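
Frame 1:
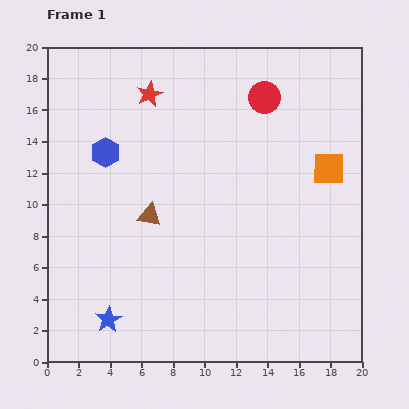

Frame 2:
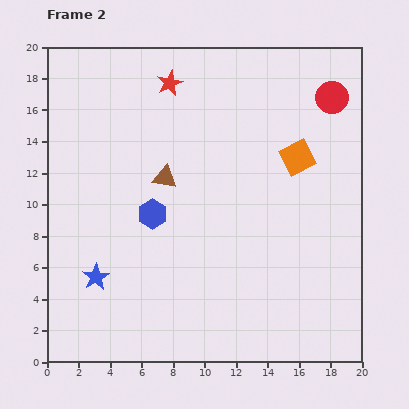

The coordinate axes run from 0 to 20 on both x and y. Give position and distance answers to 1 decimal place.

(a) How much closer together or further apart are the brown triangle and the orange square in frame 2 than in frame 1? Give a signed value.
-3.3

Distance in frame 1: 11.8. Distance in frame 2: 8.5.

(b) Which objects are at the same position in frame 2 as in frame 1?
none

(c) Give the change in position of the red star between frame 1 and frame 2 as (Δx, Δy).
(1.3, 0.7)

The red star was at (6.5, 17.0) in frame 1 and (7.8, 17.7) in frame 2.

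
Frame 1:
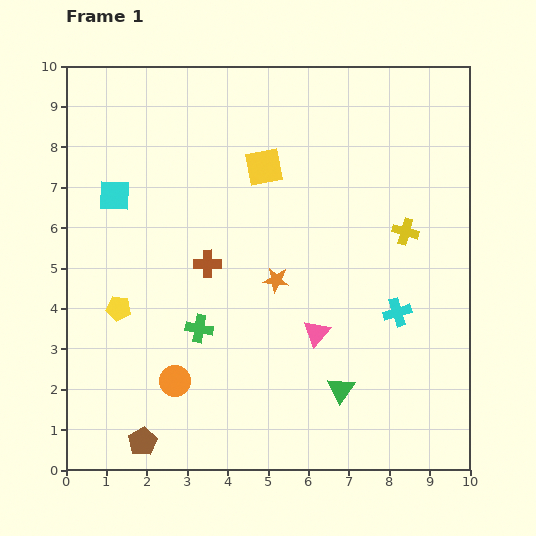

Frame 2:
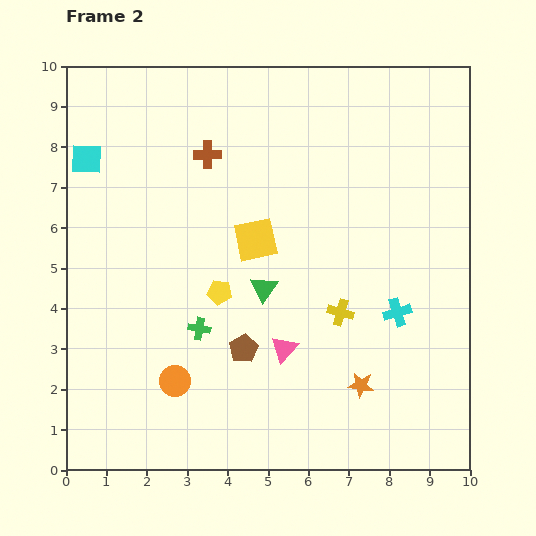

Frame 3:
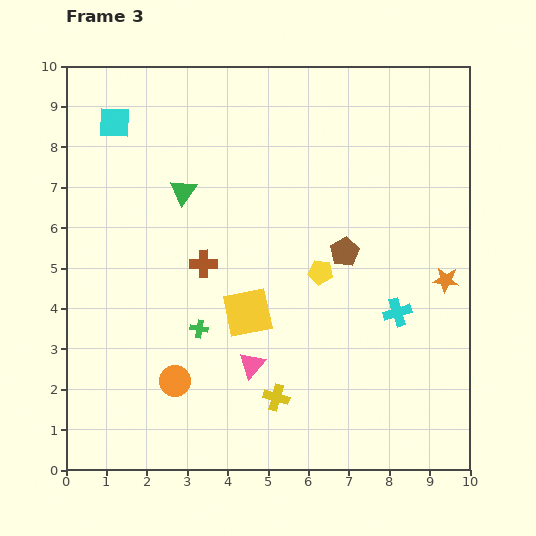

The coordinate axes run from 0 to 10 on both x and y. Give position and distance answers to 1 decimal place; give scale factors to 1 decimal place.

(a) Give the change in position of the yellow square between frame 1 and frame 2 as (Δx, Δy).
(-0.2, -1.8)

The yellow square was at (4.9, 7.5) in frame 1 and (4.7, 5.7) in frame 2.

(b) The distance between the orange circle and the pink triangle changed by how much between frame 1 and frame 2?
-0.9

Distance in frame 1: 3.7. Distance in frame 2: 2.8.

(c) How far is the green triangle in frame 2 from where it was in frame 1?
3.1

The green triangle moved from (6.8, 2.0) to (4.9, 4.5), a distance of √(1.9² + 2.5²) ≈ 3.1.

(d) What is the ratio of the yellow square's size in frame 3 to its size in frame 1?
1.3×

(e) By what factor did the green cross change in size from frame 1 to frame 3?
0.6×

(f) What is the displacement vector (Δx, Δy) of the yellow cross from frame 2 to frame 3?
(-1.6, -2.1)

The yellow cross was at (6.8, 3.9) in frame 2 and (5.2, 1.8) in frame 3.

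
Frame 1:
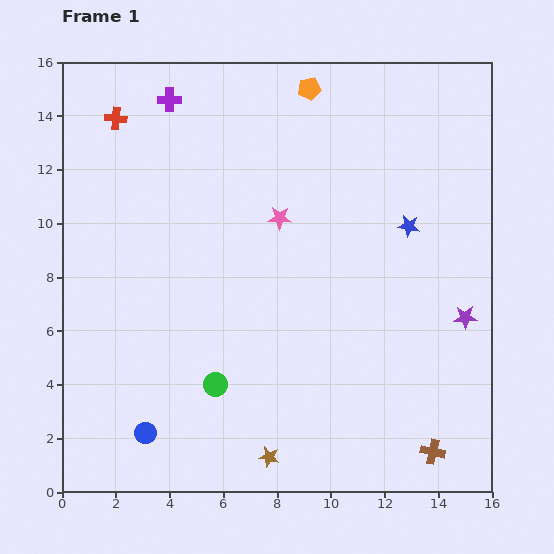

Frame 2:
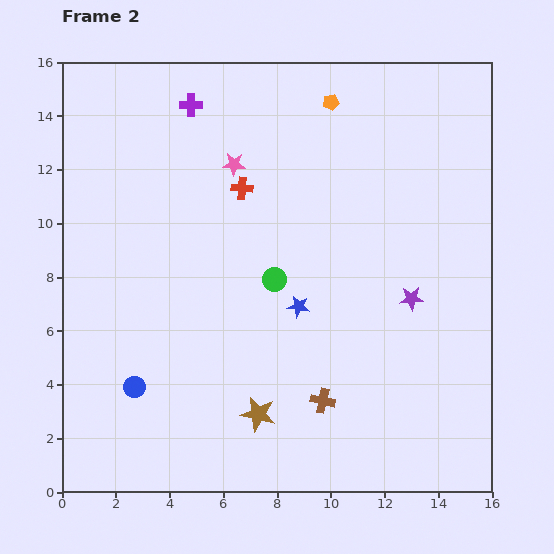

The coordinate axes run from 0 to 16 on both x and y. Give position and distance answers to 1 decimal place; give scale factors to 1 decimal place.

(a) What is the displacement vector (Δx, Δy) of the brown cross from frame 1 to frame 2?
(-4.1, 1.9)

The brown cross was at (13.8, 1.5) in frame 1 and (9.7, 3.4) in frame 2.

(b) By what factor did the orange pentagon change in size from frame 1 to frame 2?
0.7×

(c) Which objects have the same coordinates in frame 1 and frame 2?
none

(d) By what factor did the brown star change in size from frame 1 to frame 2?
1.7×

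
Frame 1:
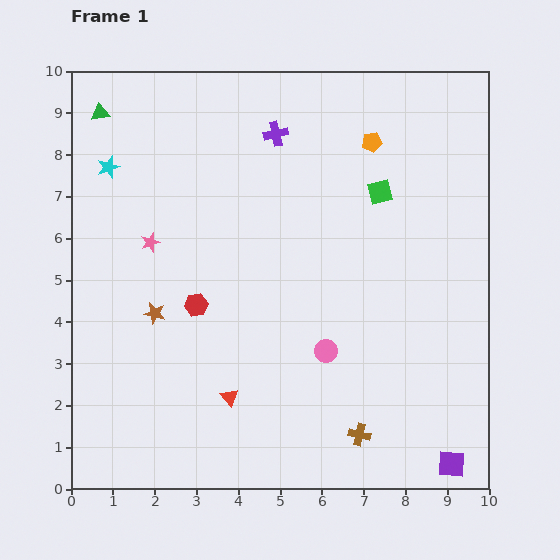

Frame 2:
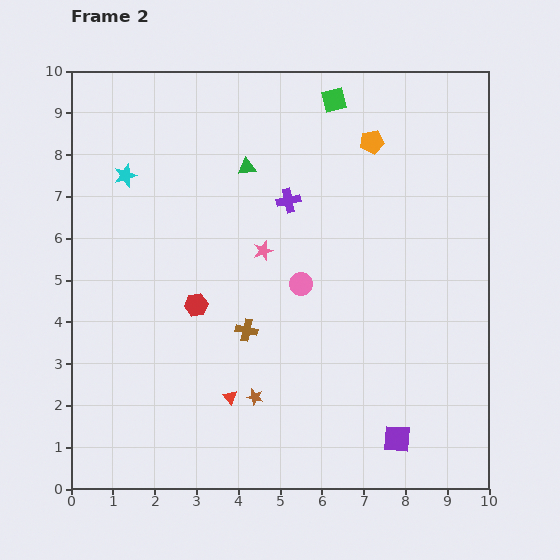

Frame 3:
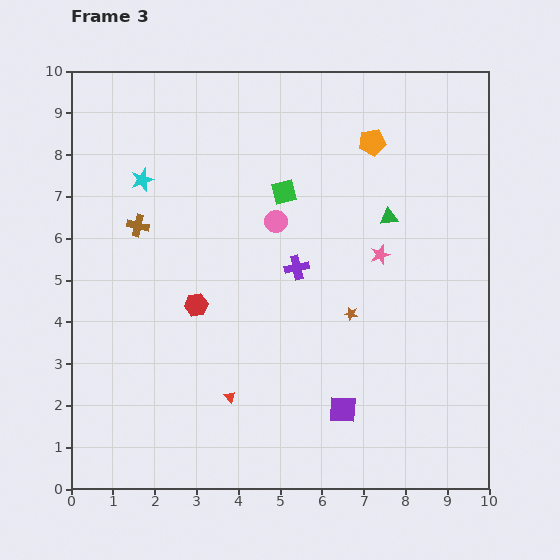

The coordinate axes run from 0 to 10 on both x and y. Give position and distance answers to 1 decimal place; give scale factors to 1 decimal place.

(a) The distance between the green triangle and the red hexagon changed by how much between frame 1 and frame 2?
-1.6

Distance in frame 1: 5.1. Distance in frame 2: 3.5.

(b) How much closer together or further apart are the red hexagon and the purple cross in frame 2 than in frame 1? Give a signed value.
-1.2

Distance in frame 1: 4.5. Distance in frame 2: 3.3.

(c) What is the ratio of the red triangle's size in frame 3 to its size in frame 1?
0.6×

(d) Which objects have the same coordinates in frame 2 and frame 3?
the red triangle, the orange pentagon, the red hexagon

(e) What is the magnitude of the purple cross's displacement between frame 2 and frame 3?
1.6

The purple cross moved from (5.2, 6.9) to (5.4, 5.3), a distance of √(0.2² + 1.6²) ≈ 1.6.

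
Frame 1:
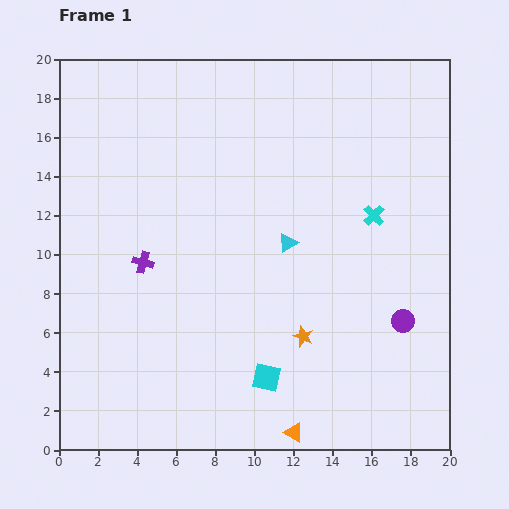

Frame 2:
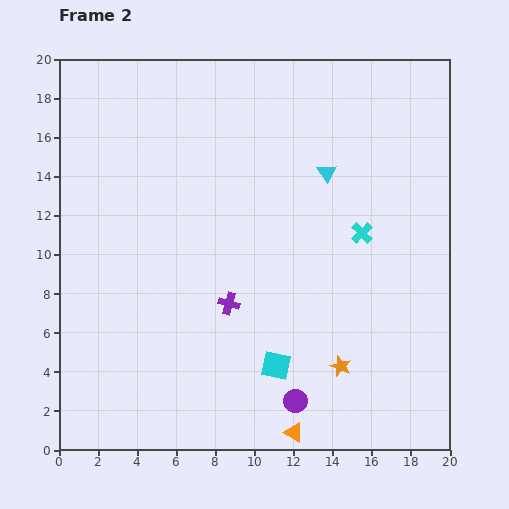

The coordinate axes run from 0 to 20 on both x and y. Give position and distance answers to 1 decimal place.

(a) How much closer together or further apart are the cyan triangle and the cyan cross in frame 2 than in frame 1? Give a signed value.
-1.0

Distance in frame 1: 4.6. Distance in frame 2: 3.6.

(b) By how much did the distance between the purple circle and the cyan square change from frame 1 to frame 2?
-5.5

Distance in frame 1: 7.6. Distance in frame 2: 2.1.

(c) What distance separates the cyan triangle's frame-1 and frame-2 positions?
4.1

The cyan triangle moved from (11.7, 10.6) to (13.7, 14.2), a distance of √(2.0² + 3.6²) ≈ 4.1.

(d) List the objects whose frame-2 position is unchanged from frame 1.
the orange triangle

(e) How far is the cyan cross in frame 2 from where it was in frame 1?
1.1

The cyan cross moved from (16.1, 12.0) to (15.5, 11.1), a distance of √(0.6² + 0.9²) ≈ 1.1.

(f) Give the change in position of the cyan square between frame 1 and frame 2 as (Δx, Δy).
(0.5, 0.6)

The cyan square was at (10.6, 3.7) in frame 1 and (11.1, 4.3) in frame 2.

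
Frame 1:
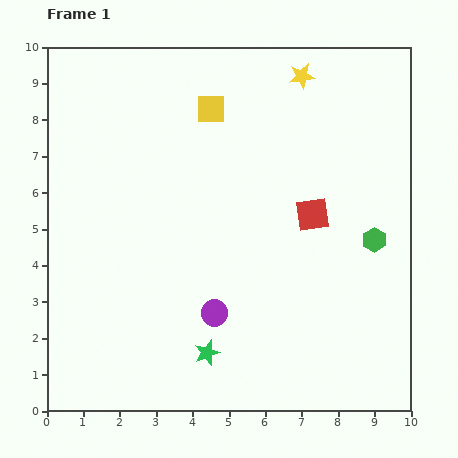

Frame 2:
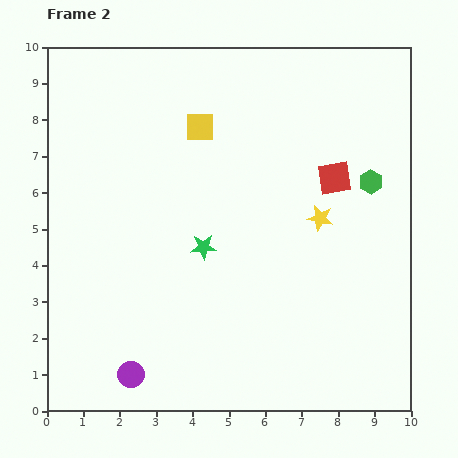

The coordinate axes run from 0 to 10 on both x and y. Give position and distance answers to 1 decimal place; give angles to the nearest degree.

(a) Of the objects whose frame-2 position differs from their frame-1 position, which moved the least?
the yellow square

(moved 0.6)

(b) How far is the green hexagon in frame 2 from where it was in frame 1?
1.6

The green hexagon moved from (9.0, 4.7) to (8.9, 6.3), a distance of √(0.1² + 1.6²) ≈ 1.6.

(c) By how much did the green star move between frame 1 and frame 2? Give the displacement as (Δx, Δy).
(-0.1, 2.9)

The green star was at (4.4, 1.6) in frame 1 and (4.3, 4.5) in frame 2.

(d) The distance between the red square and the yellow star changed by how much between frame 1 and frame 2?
-2.6

Distance in frame 1: 3.8. Distance in frame 2: 1.2.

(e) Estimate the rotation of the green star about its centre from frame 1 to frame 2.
17° clockwise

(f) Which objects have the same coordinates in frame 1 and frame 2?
none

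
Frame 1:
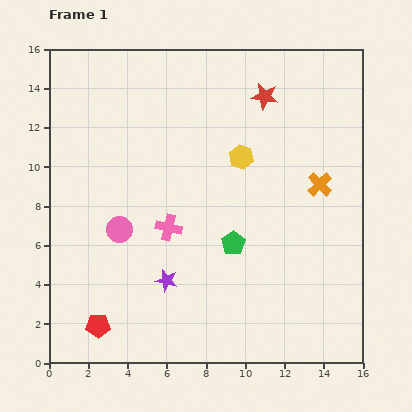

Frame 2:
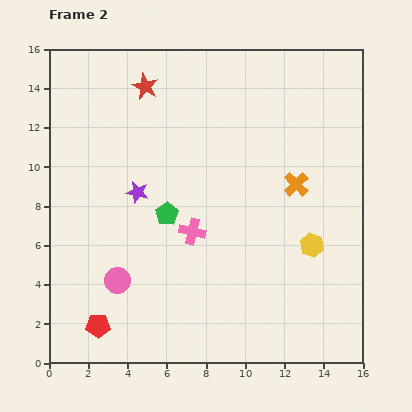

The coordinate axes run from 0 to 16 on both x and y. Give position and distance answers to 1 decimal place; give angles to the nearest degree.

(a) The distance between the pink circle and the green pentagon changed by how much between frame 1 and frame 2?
-1.6

Distance in frame 1: 5.8. Distance in frame 2: 4.2.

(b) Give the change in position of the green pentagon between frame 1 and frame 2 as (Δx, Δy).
(-3.4, 1.5)

The green pentagon was at (9.4, 6.1) in frame 1 and (6.0, 7.6) in frame 2.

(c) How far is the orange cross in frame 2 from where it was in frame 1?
1.2

The orange cross moved from (13.8, 9.1) to (12.6, 9.1), a distance of √(1.2² + 0.0²) ≈ 1.2.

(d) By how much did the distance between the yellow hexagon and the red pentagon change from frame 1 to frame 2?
+0.3

Distance in frame 1: 11.3. Distance in frame 2: 11.6.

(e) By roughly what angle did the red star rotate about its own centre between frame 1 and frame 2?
15° clockwise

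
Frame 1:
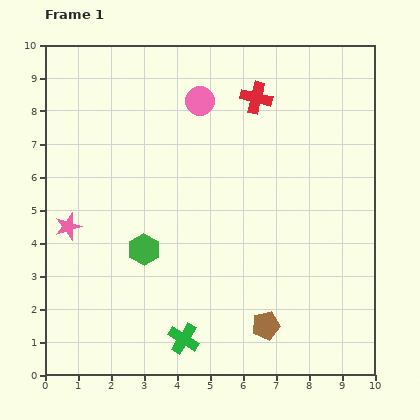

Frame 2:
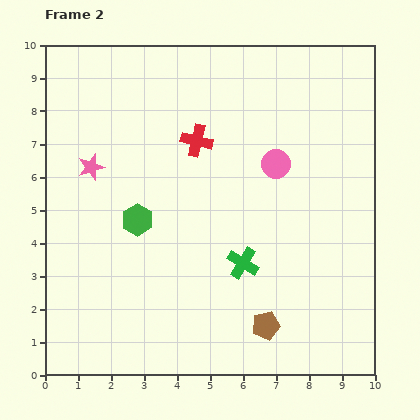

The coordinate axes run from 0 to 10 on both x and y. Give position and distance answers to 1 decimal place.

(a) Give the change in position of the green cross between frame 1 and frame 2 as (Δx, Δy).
(1.8, 2.3)

The green cross was at (4.2, 1.1) in frame 1 and (6.0, 3.4) in frame 2.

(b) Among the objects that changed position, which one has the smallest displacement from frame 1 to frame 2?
the green hexagon

(moved 0.9)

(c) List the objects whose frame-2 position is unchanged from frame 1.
the brown pentagon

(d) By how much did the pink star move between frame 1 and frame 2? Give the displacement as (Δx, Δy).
(0.7, 1.8)

The pink star was at (0.7, 4.5) in frame 1 and (1.4, 6.3) in frame 2.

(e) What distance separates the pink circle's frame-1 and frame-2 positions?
3.0

The pink circle moved from (4.7, 8.3) to (7.0, 6.4), a distance of √(2.3² + 1.9²) ≈ 3.0.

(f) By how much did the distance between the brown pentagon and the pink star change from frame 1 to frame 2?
+0.5

Distance in frame 1: 6.7. Distance in frame 2: 7.2.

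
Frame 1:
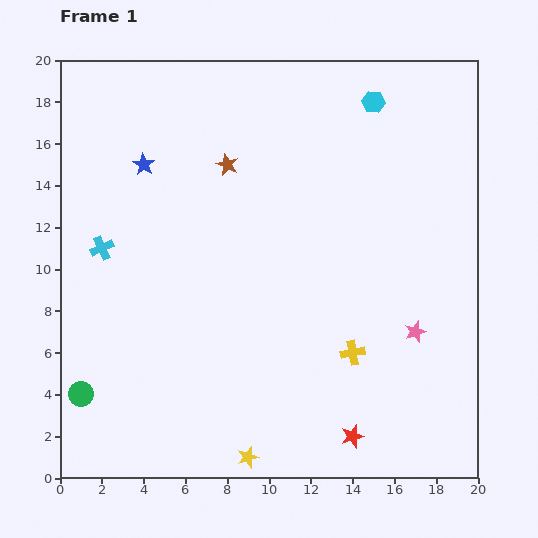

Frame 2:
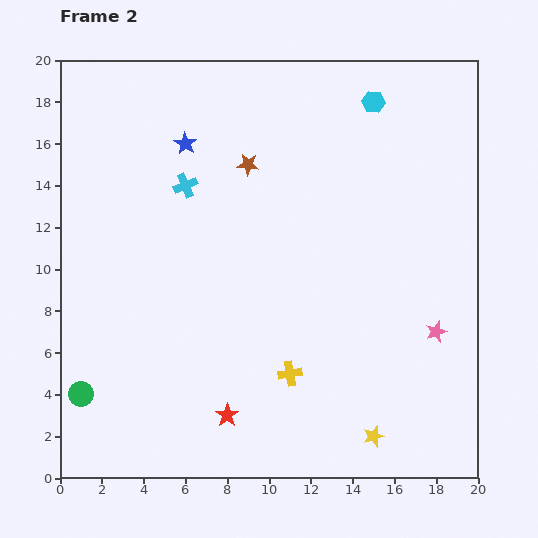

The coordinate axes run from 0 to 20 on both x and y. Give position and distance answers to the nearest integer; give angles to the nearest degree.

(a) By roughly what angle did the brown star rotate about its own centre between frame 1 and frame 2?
18° counter-clockwise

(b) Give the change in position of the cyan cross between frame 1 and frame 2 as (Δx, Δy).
(4, 3)

The cyan cross was at (2, 11) in frame 1 and (6, 14) in frame 2.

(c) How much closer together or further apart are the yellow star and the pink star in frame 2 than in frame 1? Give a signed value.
-4

Distance in frame 1: 10. Distance in frame 2: 6.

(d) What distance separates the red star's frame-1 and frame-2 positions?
6

The red star moved from (14, 2) to (8, 3), a distance of √(6² + 1²) ≈ 6.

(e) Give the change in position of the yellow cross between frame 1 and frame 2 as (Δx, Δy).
(-3, -1)

The yellow cross was at (14, 6) in frame 1 and (11, 5) in frame 2.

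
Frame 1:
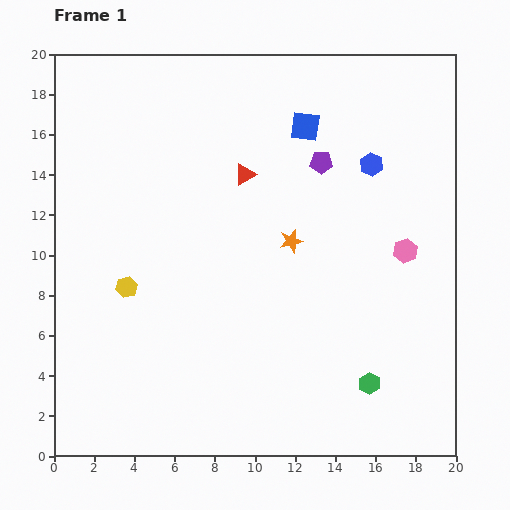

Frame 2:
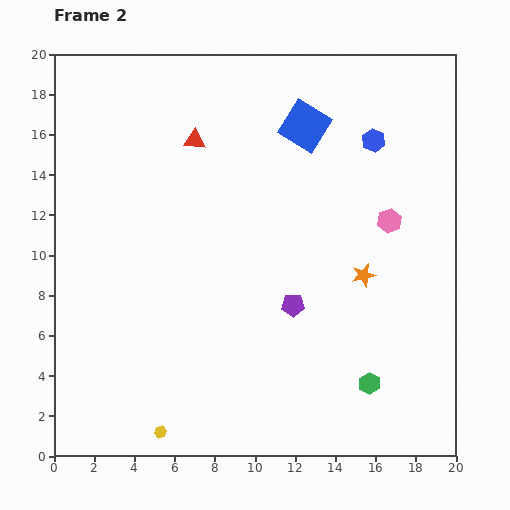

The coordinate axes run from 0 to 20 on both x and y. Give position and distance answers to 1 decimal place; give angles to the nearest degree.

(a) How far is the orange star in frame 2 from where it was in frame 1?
4.0

The orange star moved from (11.8, 10.7) to (15.4, 9.0), a distance of √(3.6² + 1.7²) ≈ 4.0.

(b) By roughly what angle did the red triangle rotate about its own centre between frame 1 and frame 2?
36° clockwise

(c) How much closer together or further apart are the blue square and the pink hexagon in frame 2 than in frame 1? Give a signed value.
-1.7

Distance in frame 1: 8.0. Distance in frame 2: 6.3.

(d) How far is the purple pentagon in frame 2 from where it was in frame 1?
7.2

The purple pentagon moved from (13.3, 14.6) to (11.9, 7.5), a distance of √(1.4² + 7.1²) ≈ 7.2.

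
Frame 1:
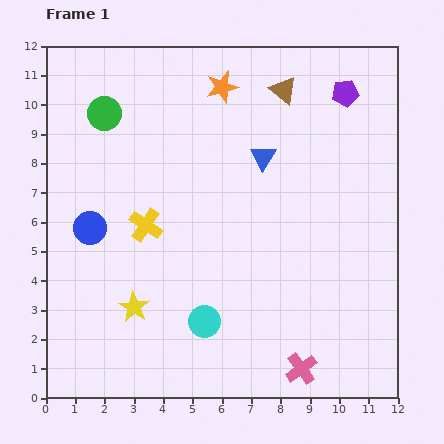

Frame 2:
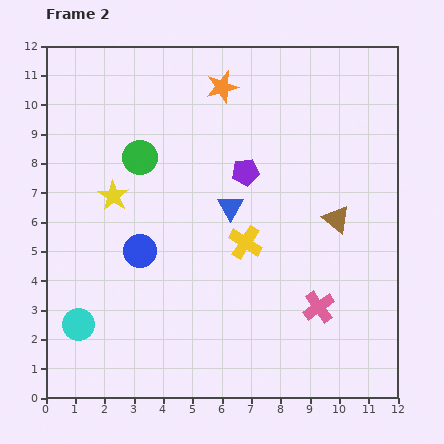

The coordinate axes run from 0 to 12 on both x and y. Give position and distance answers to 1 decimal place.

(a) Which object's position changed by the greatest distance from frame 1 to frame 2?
the brown triangle

(moved 4.8; next 4.3)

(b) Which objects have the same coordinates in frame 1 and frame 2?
the orange star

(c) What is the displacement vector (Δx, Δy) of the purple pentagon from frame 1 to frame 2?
(-3.4, -2.7)

The purple pentagon was at (10.2, 10.4) in frame 1 and (6.8, 7.7) in frame 2.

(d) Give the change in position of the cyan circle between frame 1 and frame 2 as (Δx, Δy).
(-4.3, -0.1)

The cyan circle was at (5.4, 2.6) in frame 1 and (1.1, 2.5) in frame 2.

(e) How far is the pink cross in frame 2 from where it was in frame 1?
2.2

The pink cross moved from (8.7, 1.0) to (9.3, 3.1), a distance of √(0.6² + 2.1²) ≈ 2.2.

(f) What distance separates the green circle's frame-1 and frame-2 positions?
1.9

The green circle moved from (2.0, 9.7) to (3.2, 8.2), a distance of √(1.2² + 1.5²) ≈ 1.9.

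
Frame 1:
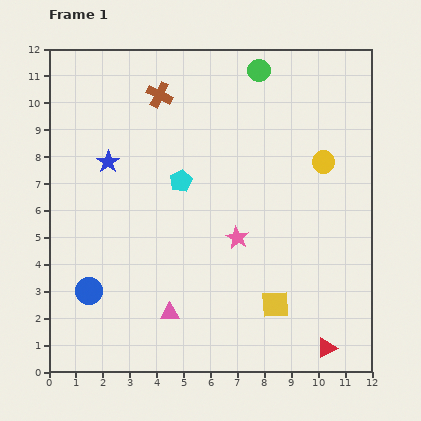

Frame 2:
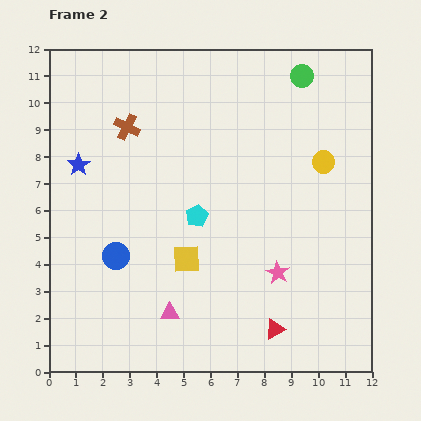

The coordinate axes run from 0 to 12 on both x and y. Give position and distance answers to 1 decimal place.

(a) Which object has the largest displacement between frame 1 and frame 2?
the yellow square

(moved 3.7; next 2.0)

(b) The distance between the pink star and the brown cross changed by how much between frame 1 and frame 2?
+1.8

Distance in frame 1: 6.0. Distance in frame 2: 7.8.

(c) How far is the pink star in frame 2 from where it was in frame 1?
2.0

The pink star moved from (7.0, 5.0) to (8.5, 3.7), a distance of √(1.5² + 1.3²) ≈ 2.0.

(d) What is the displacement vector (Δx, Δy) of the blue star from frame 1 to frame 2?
(-1.1, -0.1)

The blue star was at (2.2, 7.8) in frame 1 and (1.1, 7.7) in frame 2.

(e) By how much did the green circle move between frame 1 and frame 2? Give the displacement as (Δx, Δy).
(1.6, -0.2)

The green circle was at (7.8, 11.2) in frame 1 and (9.4, 11.0) in frame 2.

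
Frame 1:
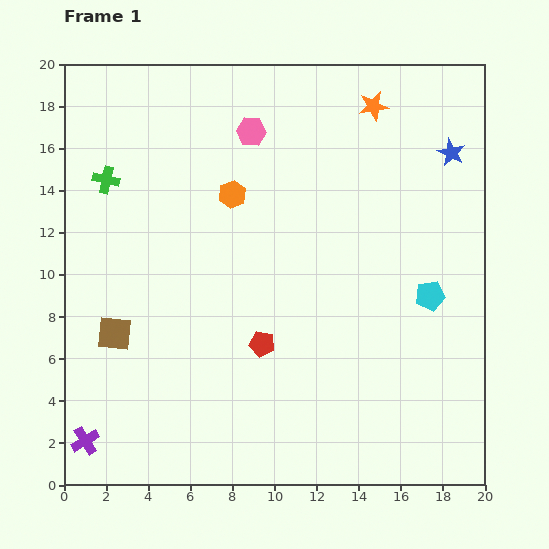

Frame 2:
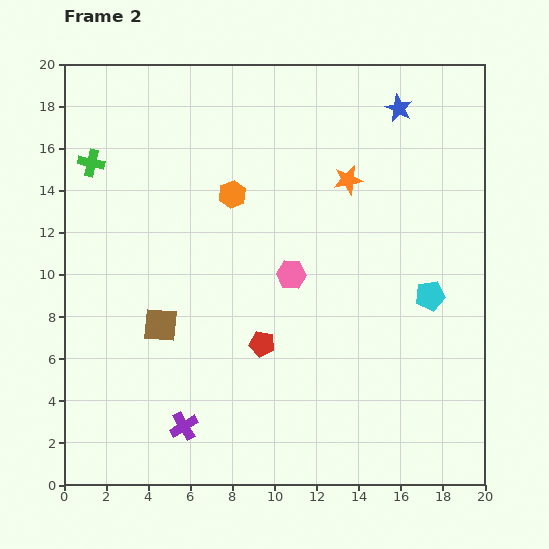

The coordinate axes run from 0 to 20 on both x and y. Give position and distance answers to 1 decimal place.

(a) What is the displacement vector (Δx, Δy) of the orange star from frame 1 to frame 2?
(-1.2, -3.5)

The orange star was at (14.7, 18.0) in frame 1 and (13.5, 14.5) in frame 2.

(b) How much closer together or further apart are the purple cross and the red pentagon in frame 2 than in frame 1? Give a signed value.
-4.2

Distance in frame 1: 9.6. Distance in frame 2: 5.4.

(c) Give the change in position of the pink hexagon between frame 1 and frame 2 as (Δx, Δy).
(1.9, -6.8)

The pink hexagon was at (8.9, 16.8) in frame 1 and (10.8, 10.0) in frame 2.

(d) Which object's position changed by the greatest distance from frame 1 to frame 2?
the pink hexagon

(moved 7.1; next 4.8)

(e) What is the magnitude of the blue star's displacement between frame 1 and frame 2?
3.3

The blue star moved from (18.4, 15.8) to (15.9, 17.9), a distance of √(2.5² + 2.1²) ≈ 3.3.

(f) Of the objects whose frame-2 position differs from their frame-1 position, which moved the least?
the green cross

(moved 1.1)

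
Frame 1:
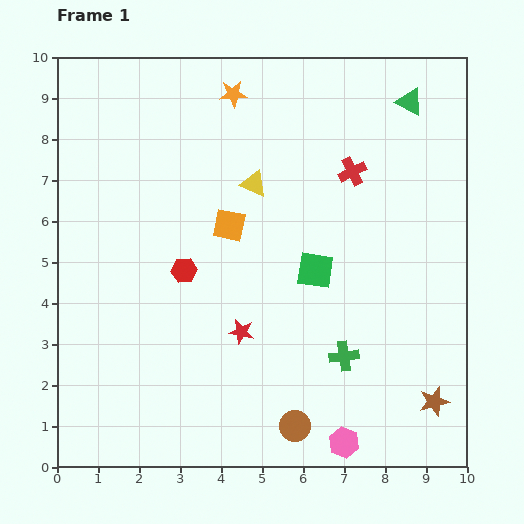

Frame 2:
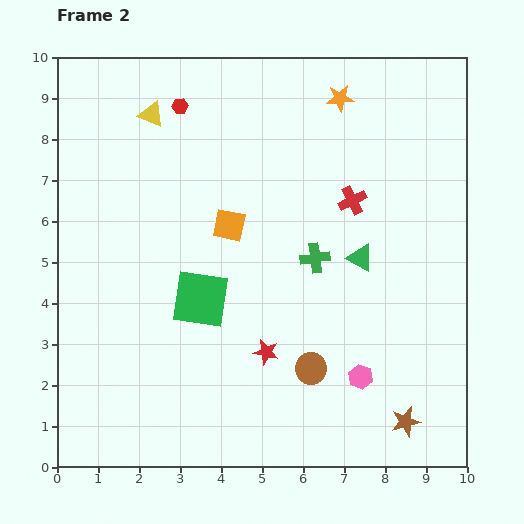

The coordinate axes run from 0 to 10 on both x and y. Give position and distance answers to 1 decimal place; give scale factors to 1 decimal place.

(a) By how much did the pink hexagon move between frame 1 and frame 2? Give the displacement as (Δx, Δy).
(0.4, 1.6)

The pink hexagon was at (7.0, 0.6) in frame 1 and (7.4, 2.2) in frame 2.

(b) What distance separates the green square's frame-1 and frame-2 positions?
2.9

The green square moved from (6.3, 4.8) to (3.5, 4.1), a distance of √(2.8² + 0.7²) ≈ 2.9.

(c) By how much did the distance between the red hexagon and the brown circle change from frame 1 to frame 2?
+2.5

Distance in frame 1: 4.7. Distance in frame 2: 7.2.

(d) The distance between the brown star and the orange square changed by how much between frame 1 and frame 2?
-0.2

Distance in frame 1: 6.6. Distance in frame 2: 6.4.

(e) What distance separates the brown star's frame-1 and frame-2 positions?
0.9

The brown star moved from (9.2, 1.6) to (8.5, 1.1), a distance of √(0.7² + 0.5²) ≈ 0.9.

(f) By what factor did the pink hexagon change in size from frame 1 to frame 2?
0.8×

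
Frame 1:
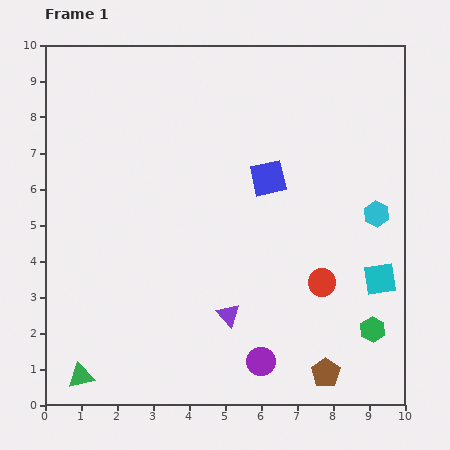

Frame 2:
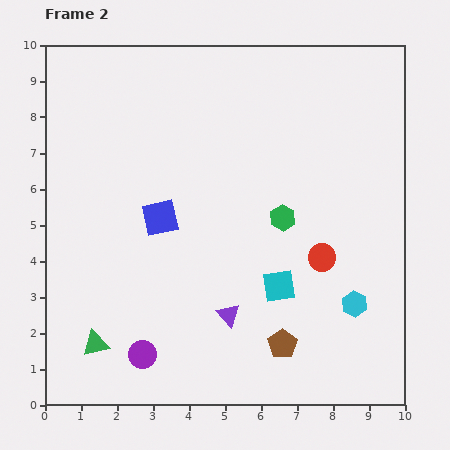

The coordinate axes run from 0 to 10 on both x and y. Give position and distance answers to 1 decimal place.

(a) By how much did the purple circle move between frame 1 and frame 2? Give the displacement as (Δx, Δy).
(-3.3, 0.2)

The purple circle was at (6.0, 1.2) in frame 1 and (2.7, 1.4) in frame 2.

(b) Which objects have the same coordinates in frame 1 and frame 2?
the purple triangle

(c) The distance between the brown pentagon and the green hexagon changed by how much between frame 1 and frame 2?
+1.7

Distance in frame 1: 1.8. Distance in frame 2: 3.5.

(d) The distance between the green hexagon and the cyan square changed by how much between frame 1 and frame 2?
+0.5

Distance in frame 1: 1.4. Distance in frame 2: 1.9.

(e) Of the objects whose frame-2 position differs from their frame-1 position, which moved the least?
the red circle

(moved 0.7)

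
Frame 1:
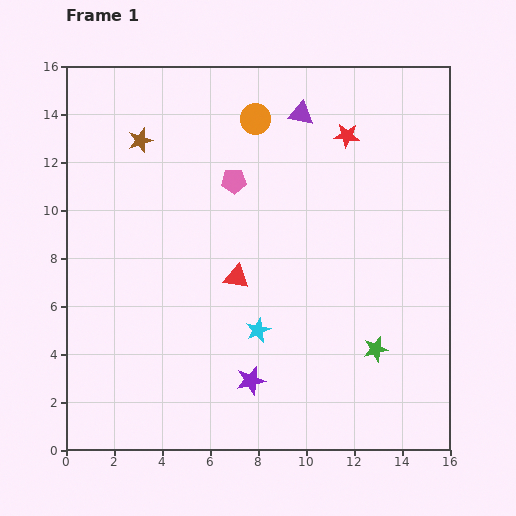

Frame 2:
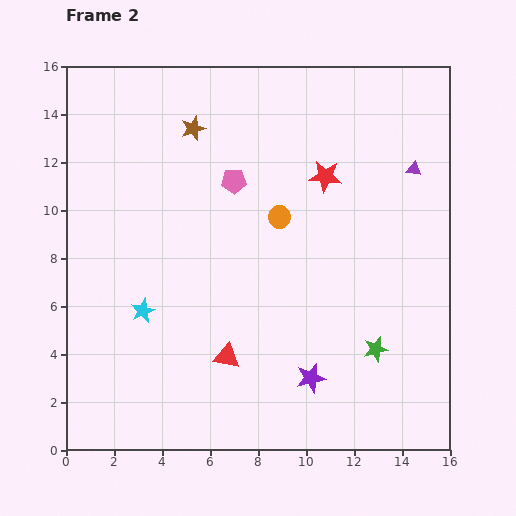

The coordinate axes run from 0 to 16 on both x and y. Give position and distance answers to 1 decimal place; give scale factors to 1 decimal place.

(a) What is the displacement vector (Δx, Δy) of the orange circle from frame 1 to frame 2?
(1.0, -4.1)

The orange circle was at (7.9, 13.8) in frame 1 and (8.9, 9.7) in frame 2.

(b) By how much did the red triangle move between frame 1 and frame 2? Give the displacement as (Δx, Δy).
(-0.4, -3.3)

The red triangle was at (7.1, 7.2) in frame 1 and (6.7, 3.9) in frame 2.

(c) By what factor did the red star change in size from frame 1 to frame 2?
1.3×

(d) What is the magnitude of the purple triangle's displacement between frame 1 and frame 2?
5.2

The purple triangle moved from (9.8, 14.0) to (14.5, 11.7), a distance of √(4.7² + 2.3²) ≈ 5.2.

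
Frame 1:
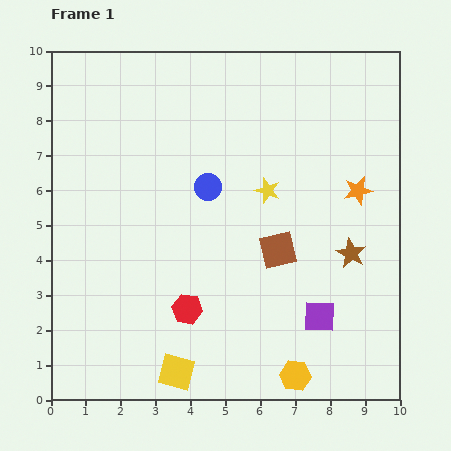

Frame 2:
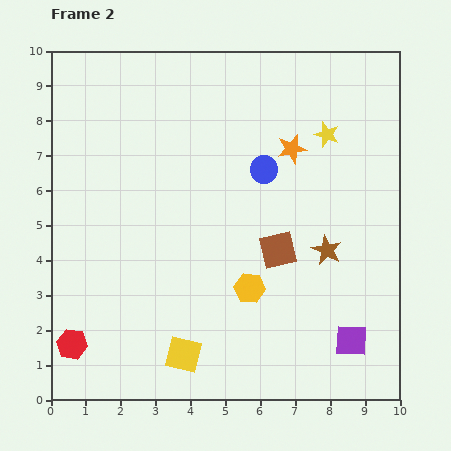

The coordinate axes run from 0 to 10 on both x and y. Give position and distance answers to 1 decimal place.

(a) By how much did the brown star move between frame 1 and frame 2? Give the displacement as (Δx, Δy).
(-0.7, 0.1)

The brown star was at (8.6, 4.2) in frame 1 and (7.9, 4.3) in frame 2.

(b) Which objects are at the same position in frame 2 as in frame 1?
the brown square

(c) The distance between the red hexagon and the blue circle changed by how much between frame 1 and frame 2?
+3.8

Distance in frame 1: 3.6. Distance in frame 2: 7.4.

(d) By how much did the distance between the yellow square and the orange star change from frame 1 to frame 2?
-0.7

Distance in frame 1: 7.4. Distance in frame 2: 6.7.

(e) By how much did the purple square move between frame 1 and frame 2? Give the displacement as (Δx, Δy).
(0.9, -0.7)

The purple square was at (7.7, 2.4) in frame 1 and (8.6, 1.7) in frame 2.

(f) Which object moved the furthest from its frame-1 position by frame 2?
the red hexagon

(moved 3.4; next 2.8)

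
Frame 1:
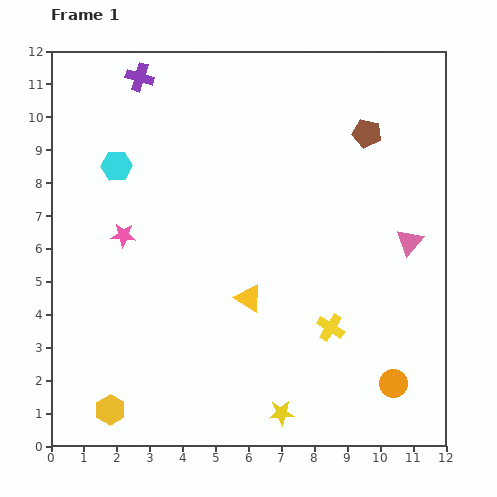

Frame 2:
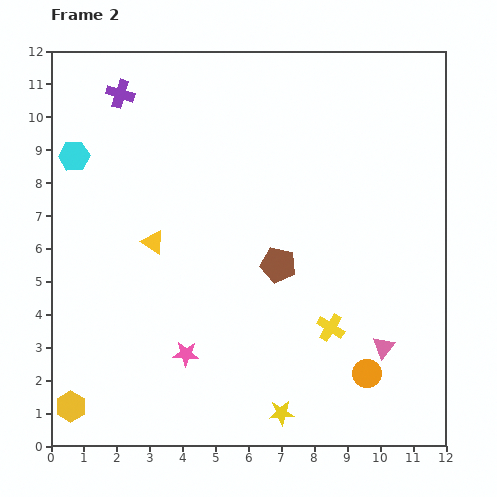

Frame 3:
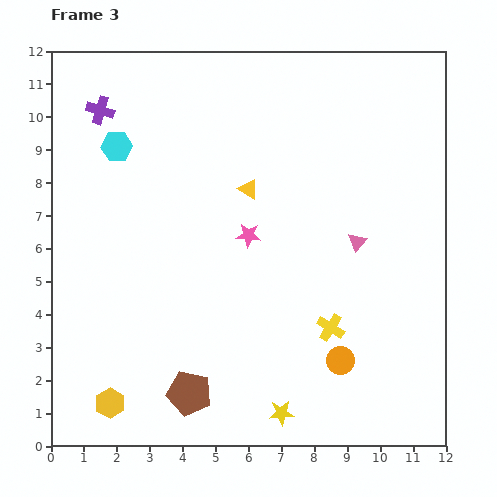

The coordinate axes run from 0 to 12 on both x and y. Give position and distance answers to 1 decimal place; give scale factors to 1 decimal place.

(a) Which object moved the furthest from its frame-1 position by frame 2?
the brown pentagon

(moved 4.8; next 4.1)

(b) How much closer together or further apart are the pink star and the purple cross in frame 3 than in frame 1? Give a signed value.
+1.1

Distance in frame 1: 4.8. Distance in frame 3: 5.9.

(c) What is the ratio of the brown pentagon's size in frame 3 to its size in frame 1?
1.6×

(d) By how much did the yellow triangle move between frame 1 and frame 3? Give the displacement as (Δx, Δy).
(0.0, 3.3)

The yellow triangle was at (6.0, 4.5) in frame 1 and (6.0, 7.8) in frame 3.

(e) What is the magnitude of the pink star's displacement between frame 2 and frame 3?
4.1

The pink star moved from (4.1, 2.8) to (6.0, 6.4), a distance of √(1.9² + 3.6²) ≈ 4.1.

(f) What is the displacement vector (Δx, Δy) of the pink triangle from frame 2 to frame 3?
(-0.8, 3.2)

The pink triangle was at (10.1, 3.0) in frame 2 and (9.3, 6.2) in frame 3.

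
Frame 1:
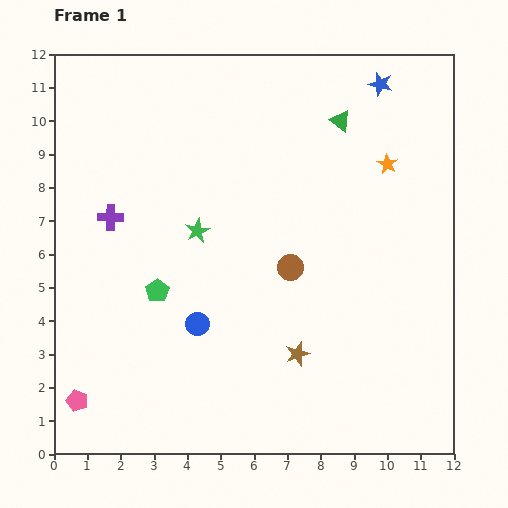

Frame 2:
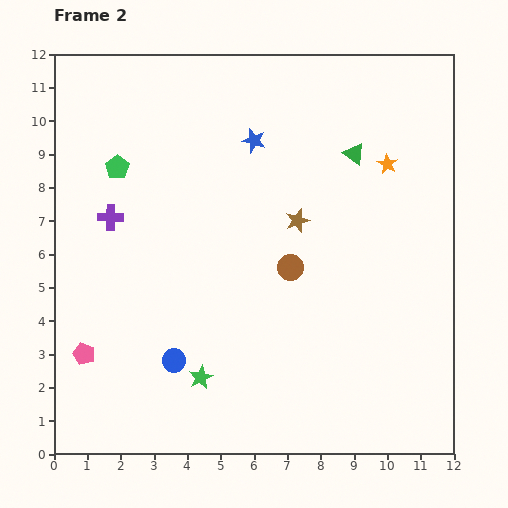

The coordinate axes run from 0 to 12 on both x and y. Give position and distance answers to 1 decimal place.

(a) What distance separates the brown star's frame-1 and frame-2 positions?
4.0

The brown star moved from (7.3, 3.0) to (7.3, 7.0), a distance of √(0.0² + 4.0²) ≈ 4.0.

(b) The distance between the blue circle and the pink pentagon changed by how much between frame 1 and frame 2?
-1.6

Distance in frame 1: 4.3. Distance in frame 2: 2.7.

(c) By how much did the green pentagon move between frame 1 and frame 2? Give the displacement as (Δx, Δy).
(-1.2, 3.7)

The green pentagon was at (3.1, 4.9) in frame 1 and (1.9, 8.6) in frame 2.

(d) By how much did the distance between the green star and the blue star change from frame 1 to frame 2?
+0.3

Distance in frame 1: 7.0. Distance in frame 2: 7.3.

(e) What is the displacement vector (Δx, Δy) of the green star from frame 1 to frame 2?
(0.1, -4.4)

The green star was at (4.3, 6.7) in frame 1 and (4.4, 2.3) in frame 2.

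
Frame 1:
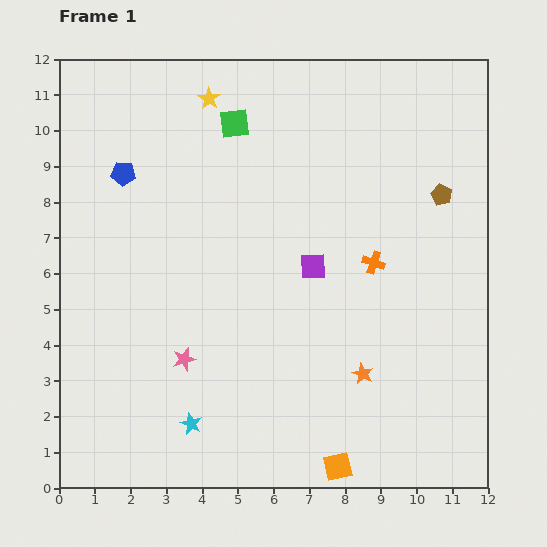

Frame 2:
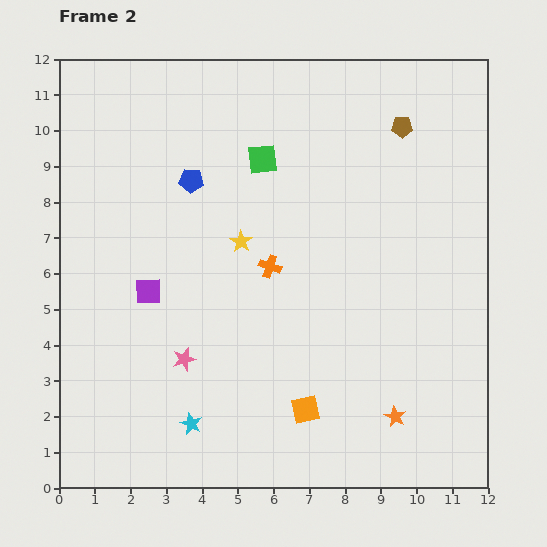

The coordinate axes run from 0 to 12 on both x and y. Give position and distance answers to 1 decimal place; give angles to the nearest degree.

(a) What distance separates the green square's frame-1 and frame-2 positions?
1.3

The green square moved from (4.9, 10.2) to (5.7, 9.2), a distance of √(0.8² + 1.0²) ≈ 1.3.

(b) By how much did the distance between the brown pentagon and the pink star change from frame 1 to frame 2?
+0.4

Distance in frame 1: 8.5. Distance in frame 2: 8.9.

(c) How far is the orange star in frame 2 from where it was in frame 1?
1.5

The orange star moved from (8.5, 3.2) to (9.4, 2.0), a distance of √(0.9² + 1.2²) ≈ 1.5.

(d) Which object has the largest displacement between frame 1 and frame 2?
the purple square

(moved 4.7; next 4.1)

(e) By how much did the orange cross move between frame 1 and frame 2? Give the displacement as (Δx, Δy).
(-2.9, -0.1)

The orange cross was at (8.8, 6.3) in frame 1 and (5.9, 6.2) in frame 2.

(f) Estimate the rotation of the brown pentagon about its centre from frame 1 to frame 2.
25° counter-clockwise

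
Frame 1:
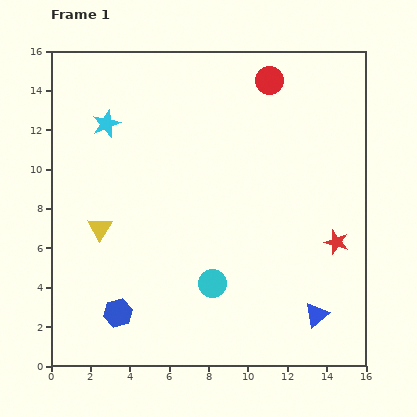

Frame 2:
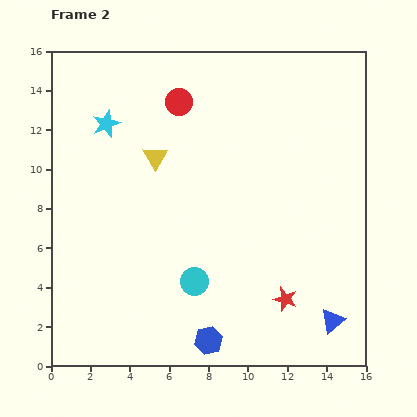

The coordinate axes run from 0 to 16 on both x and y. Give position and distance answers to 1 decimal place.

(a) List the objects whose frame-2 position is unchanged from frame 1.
the cyan star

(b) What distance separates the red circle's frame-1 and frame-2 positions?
4.7

The red circle moved from (11.1, 14.5) to (6.5, 13.4), a distance of √(4.6² + 1.1²) ≈ 4.7.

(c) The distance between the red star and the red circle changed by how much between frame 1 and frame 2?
+2.5

Distance in frame 1: 8.9. Distance in frame 2: 11.4.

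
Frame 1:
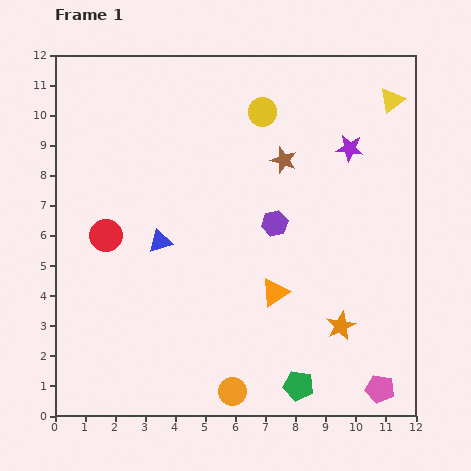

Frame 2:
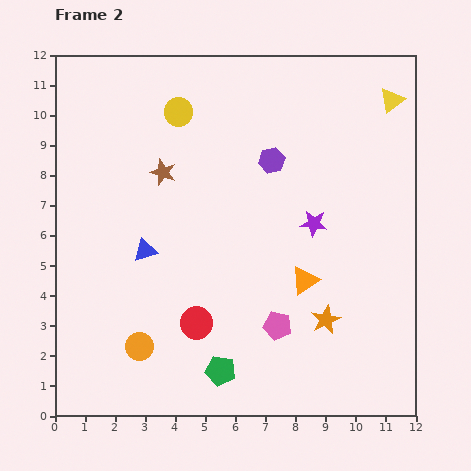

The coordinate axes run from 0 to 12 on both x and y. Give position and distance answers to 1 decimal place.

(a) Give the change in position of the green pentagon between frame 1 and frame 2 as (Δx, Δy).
(-2.6, 0.5)

The green pentagon was at (8.1, 1.0) in frame 1 and (5.5, 1.5) in frame 2.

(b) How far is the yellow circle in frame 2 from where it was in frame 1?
2.8

The yellow circle moved from (6.9, 10.1) to (4.1, 10.1), a distance of √(2.8² + 0.0²) ≈ 2.8.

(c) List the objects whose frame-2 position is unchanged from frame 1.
the yellow triangle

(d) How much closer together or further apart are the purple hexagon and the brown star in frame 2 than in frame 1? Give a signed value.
+1.5

Distance in frame 1: 2.1. Distance in frame 2: 3.6.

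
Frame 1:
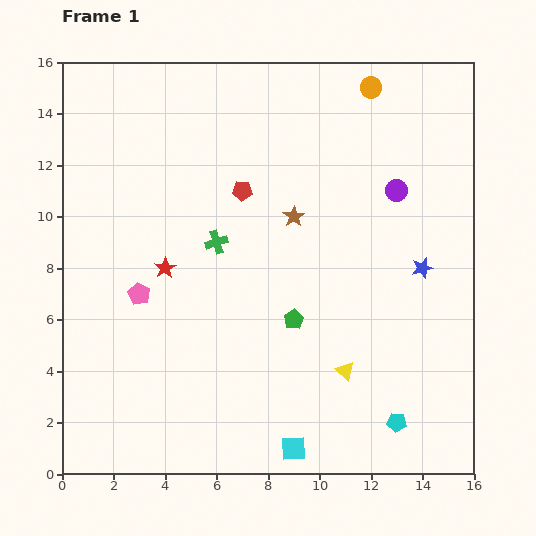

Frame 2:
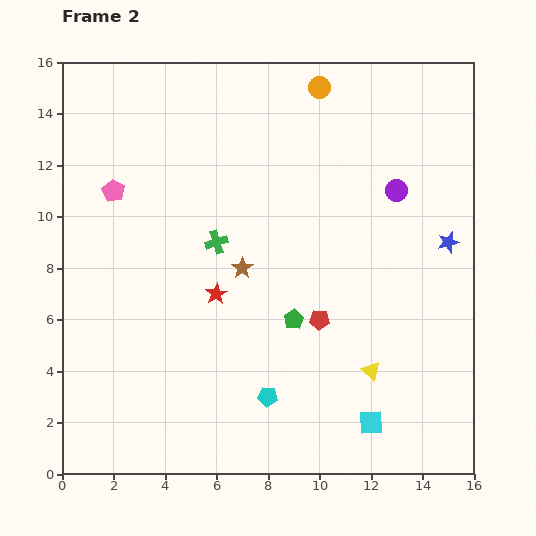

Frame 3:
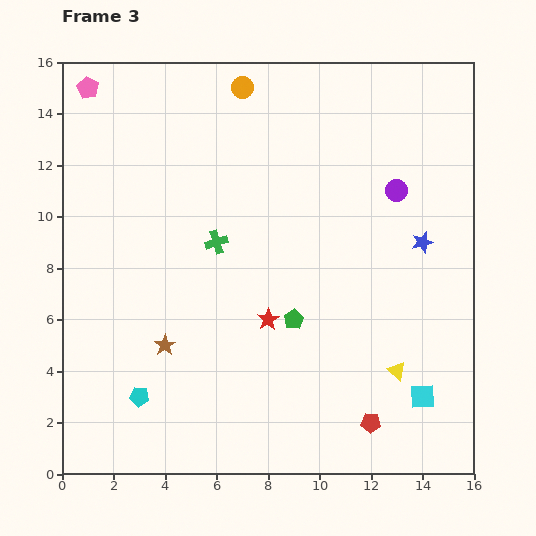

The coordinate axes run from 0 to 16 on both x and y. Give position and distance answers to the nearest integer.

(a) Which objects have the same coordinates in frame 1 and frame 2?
the green cross, the green pentagon, the purple circle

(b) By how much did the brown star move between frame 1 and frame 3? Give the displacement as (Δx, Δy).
(-5, -5)

The brown star was at (9, 10) in frame 1 and (4, 5) in frame 3.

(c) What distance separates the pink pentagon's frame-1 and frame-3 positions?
8

The pink pentagon moved from (3, 7) to (1, 15), a distance of √(2² + 8²) ≈ 8.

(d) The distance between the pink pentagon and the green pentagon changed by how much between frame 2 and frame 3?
+3

Distance in frame 2: 9. Distance in frame 3: 12.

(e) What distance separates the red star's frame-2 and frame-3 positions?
2

The red star moved from (6, 7) to (8, 6), a distance of √(2² + 1²) ≈ 2.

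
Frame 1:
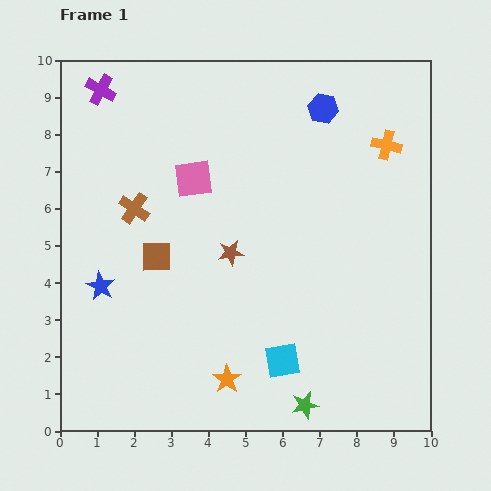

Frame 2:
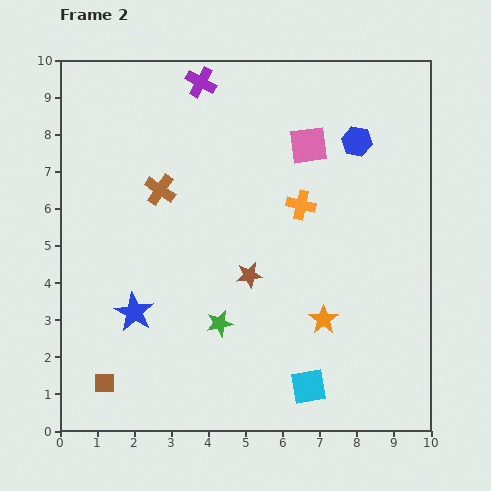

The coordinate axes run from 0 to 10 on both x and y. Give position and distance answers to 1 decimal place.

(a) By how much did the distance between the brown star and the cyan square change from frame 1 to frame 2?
+0.2

Distance in frame 1: 3.2. Distance in frame 2: 3.4.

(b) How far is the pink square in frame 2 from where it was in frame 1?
3.2

The pink square moved from (3.6, 6.8) to (6.7, 7.7), a distance of √(3.1² + 0.9²) ≈ 3.2.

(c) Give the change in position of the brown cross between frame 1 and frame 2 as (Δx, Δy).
(0.7, 0.5)

The brown cross was at (2.0, 6.0) in frame 1 and (2.7, 6.5) in frame 2.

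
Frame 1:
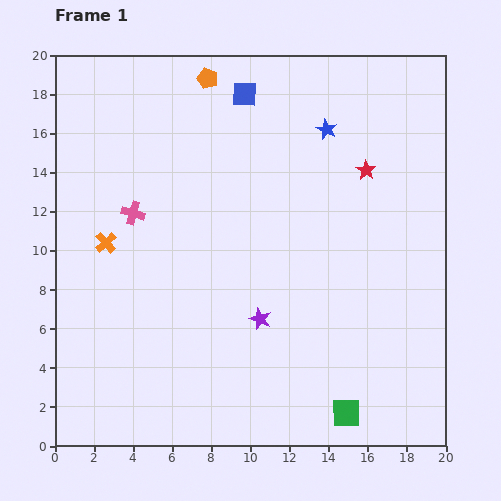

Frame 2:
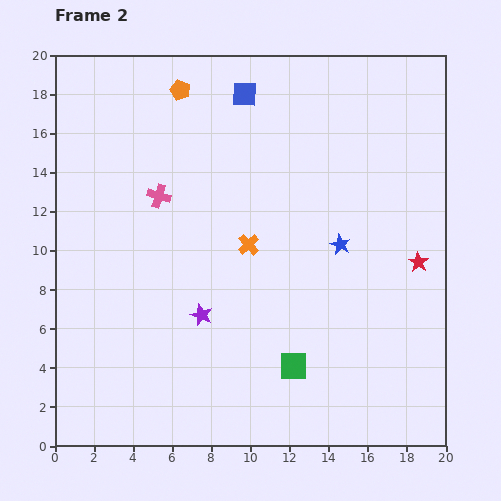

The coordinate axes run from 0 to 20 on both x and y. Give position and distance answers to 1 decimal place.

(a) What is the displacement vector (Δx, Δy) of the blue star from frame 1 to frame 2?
(0.7, -5.9)

The blue star was at (13.9, 16.2) in frame 1 and (14.6, 10.3) in frame 2.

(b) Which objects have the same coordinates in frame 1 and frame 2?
the blue square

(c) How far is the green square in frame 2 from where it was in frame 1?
3.6

The green square moved from (14.9, 1.7) to (12.2, 4.1), a distance of √(2.7² + 2.4²) ≈ 3.6.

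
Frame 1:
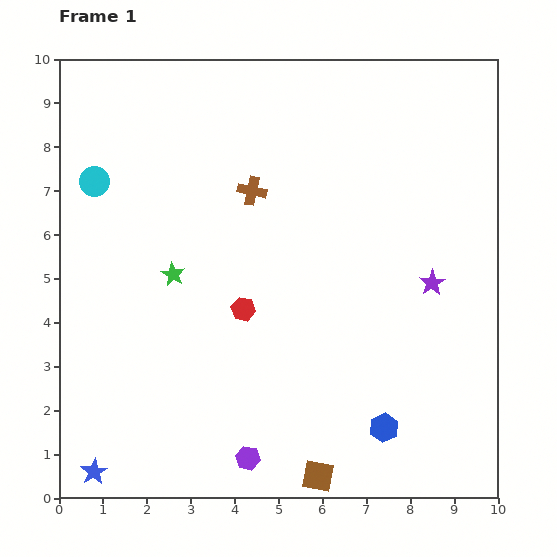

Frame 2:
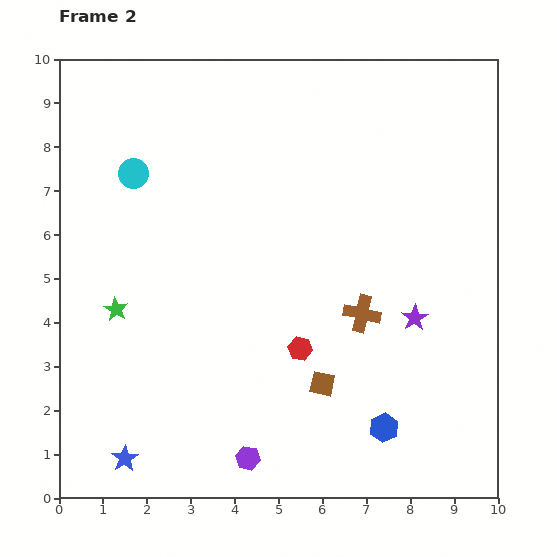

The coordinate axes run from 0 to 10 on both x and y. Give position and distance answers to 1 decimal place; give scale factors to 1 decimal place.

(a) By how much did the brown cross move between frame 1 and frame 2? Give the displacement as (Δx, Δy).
(2.5, -2.8)

The brown cross was at (4.4, 7.0) in frame 1 and (6.9, 4.2) in frame 2.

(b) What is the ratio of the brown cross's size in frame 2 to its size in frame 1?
1.3×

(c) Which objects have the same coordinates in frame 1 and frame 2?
the blue hexagon, the purple hexagon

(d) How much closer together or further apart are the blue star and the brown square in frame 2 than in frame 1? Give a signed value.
-0.3

Distance in frame 1: 5.1. Distance in frame 2: 4.8.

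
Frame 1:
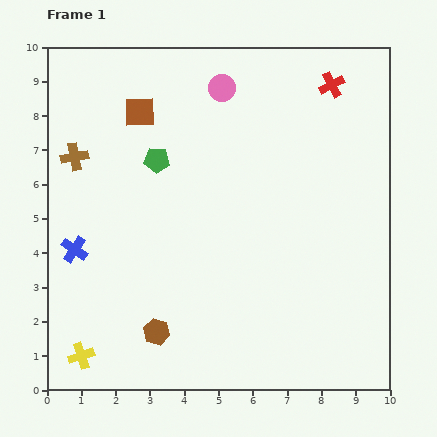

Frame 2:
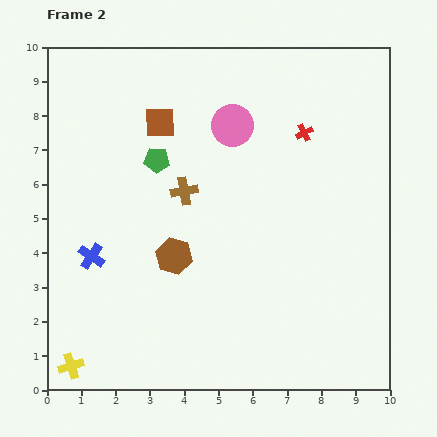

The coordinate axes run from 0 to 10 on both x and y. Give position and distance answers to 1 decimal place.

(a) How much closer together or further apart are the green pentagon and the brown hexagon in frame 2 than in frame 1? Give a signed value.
-2.2

Distance in frame 1: 5.0. Distance in frame 2: 2.8.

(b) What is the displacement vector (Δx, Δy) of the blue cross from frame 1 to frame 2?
(0.5, -0.2)

The blue cross was at (0.8, 4.1) in frame 1 and (1.3, 3.9) in frame 2.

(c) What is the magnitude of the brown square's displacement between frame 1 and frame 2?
0.7

The brown square moved from (2.7, 8.1) to (3.3, 7.8), a distance of √(0.6² + 0.3²) ≈ 0.7.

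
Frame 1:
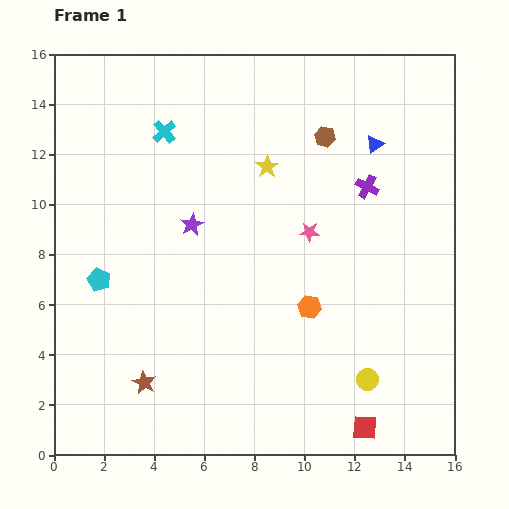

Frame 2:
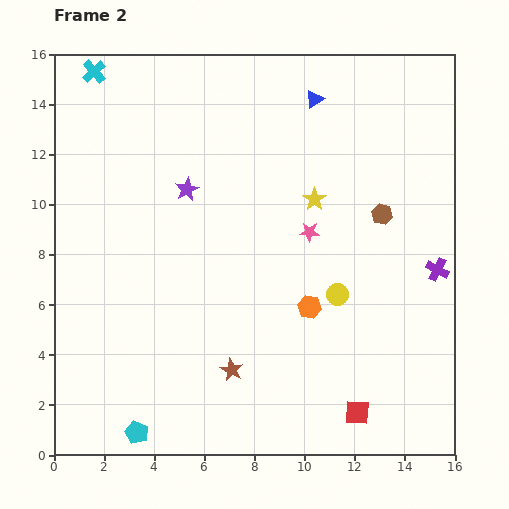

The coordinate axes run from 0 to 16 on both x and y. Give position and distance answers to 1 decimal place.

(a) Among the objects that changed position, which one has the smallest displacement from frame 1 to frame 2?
the red square

(moved 0.7)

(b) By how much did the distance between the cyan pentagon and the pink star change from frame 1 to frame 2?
+2.0

Distance in frame 1: 8.6. Distance in frame 2: 10.6.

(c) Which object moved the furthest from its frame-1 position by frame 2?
the cyan pentagon

(moved 6.3; next 4.3)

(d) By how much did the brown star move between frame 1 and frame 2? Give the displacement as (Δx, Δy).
(3.5, 0.5)

The brown star was at (3.6, 2.9) in frame 1 and (7.1, 3.4) in frame 2.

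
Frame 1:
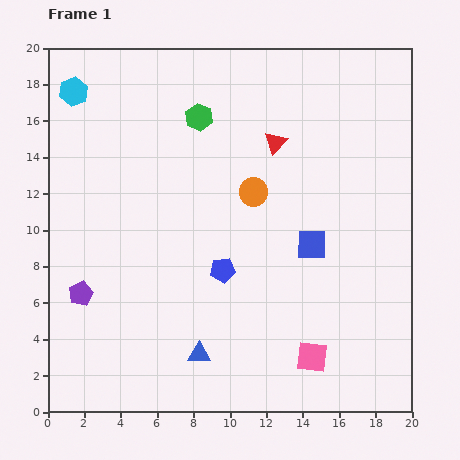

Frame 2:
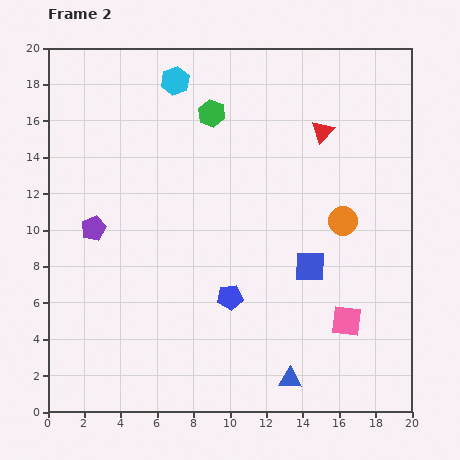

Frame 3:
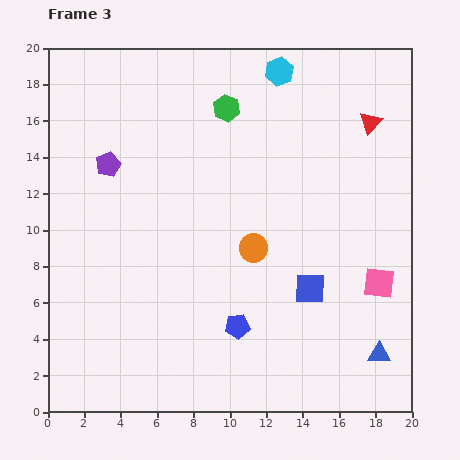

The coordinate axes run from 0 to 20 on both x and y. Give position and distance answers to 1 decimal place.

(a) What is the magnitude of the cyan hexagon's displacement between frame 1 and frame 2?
5.6

The cyan hexagon moved from (1.4, 17.6) to (7.0, 18.2), a distance of √(5.6² + 0.6²) ≈ 5.6.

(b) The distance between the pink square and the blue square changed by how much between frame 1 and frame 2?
-2.6

Distance in frame 1: 6.2. Distance in frame 2: 3.6.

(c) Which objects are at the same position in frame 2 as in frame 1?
none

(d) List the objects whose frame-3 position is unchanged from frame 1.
none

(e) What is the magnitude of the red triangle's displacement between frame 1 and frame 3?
5.3

The red triangle moved from (12.5, 14.8) to (17.7, 15.9), a distance of √(5.2² + 1.1²) ≈ 5.3.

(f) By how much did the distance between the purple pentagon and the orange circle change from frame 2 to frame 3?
-4.5

Distance in frame 2: 13.7. Distance in frame 3: 9.2.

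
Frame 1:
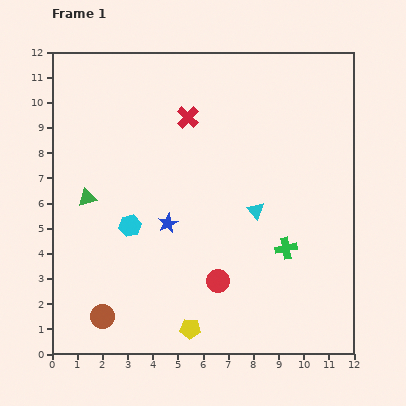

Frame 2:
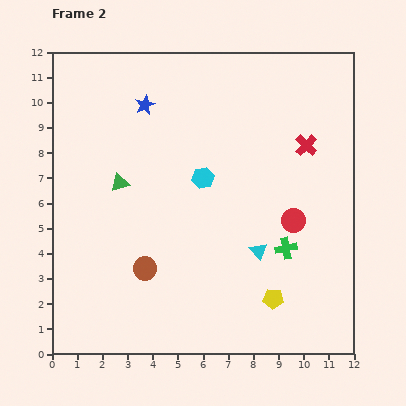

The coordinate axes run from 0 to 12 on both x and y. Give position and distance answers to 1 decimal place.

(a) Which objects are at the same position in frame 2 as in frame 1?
the green cross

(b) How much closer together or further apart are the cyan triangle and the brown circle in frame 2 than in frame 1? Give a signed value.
-2.8

Distance in frame 1: 7.4. Distance in frame 2: 4.6.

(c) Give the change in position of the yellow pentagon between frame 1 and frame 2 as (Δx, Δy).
(3.3, 1.2)

The yellow pentagon was at (5.5, 1.0) in frame 1 and (8.8, 2.2) in frame 2.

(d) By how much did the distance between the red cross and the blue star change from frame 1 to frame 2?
+2.3

Distance in frame 1: 4.3. Distance in frame 2: 6.6.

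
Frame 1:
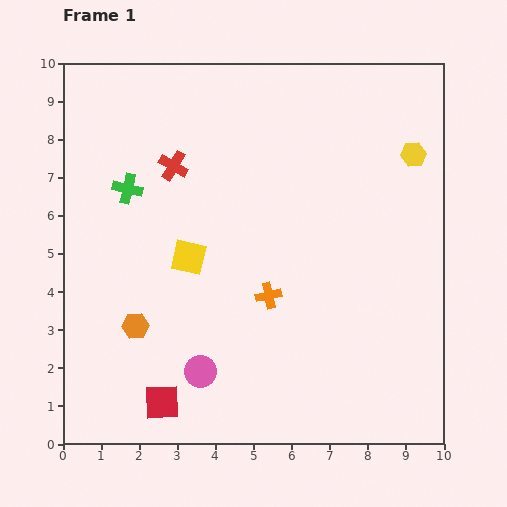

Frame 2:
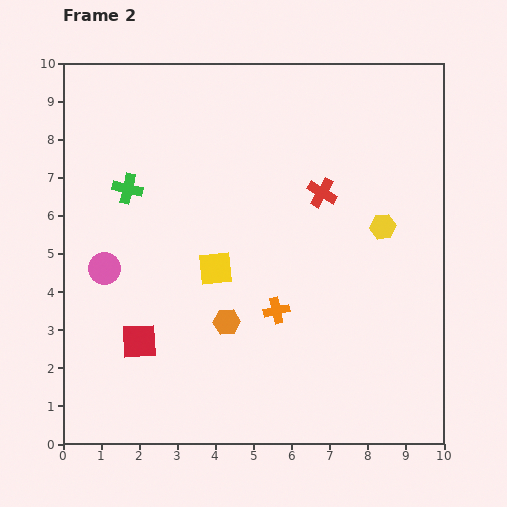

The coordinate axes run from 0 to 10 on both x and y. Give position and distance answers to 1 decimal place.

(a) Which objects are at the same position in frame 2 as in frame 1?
the green cross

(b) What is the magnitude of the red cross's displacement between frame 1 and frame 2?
4.0

The red cross moved from (2.9, 7.3) to (6.8, 6.6), a distance of √(3.9² + 0.7²) ≈ 4.0.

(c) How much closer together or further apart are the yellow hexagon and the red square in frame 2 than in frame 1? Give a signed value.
-2.2

Distance in frame 1: 9.3. Distance in frame 2: 7.1.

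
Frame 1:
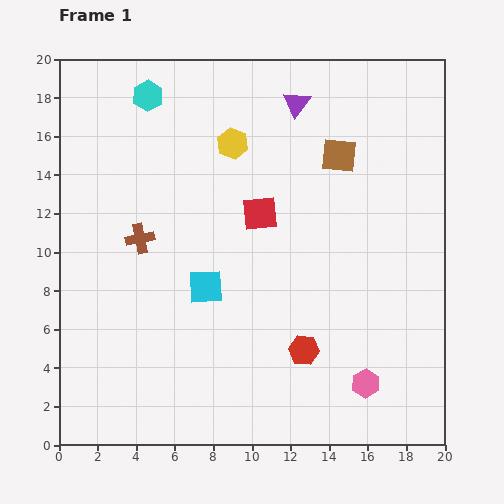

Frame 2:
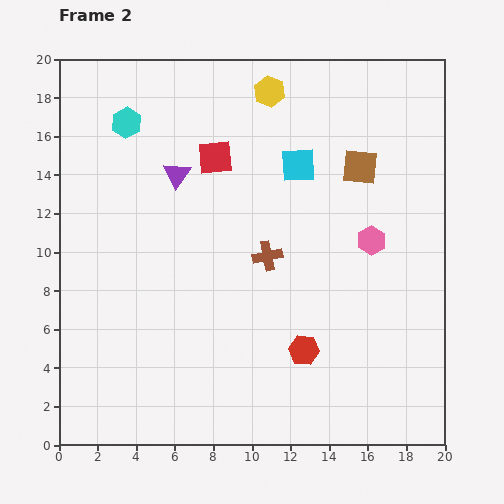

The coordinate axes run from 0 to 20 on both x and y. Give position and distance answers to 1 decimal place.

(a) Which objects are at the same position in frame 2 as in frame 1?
the red hexagon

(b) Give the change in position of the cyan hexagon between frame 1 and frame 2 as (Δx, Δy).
(-1.1, -1.4)

The cyan hexagon was at (4.6, 18.1) in frame 1 and (3.5, 16.7) in frame 2.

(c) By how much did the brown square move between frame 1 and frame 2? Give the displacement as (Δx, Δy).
(1.1, -0.6)

The brown square was at (14.5, 15.0) in frame 1 and (15.6, 14.4) in frame 2.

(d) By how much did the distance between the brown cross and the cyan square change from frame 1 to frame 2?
+0.8

Distance in frame 1: 4.2. Distance in frame 2: 5.0.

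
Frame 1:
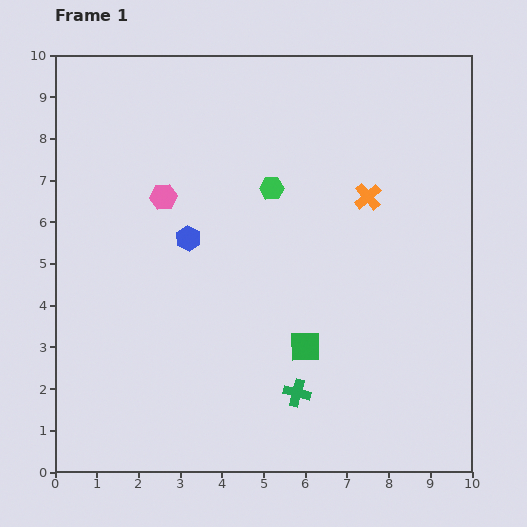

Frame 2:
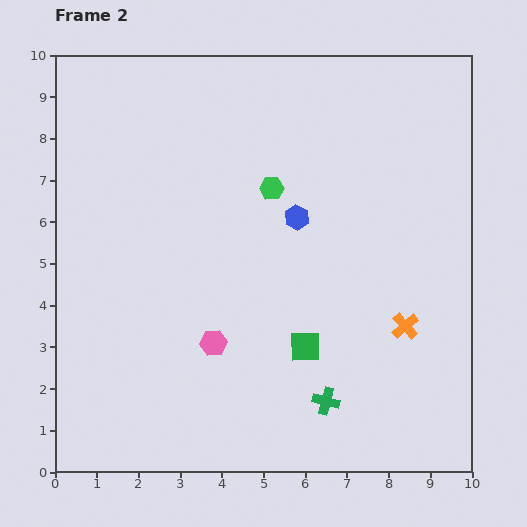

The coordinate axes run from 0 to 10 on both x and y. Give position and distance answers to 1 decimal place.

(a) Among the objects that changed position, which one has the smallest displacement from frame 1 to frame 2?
the green cross

(moved 0.7)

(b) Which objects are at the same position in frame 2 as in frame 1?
the green square, the green hexagon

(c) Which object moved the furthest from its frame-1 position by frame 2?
the pink hexagon

(moved 3.7; next 3.2)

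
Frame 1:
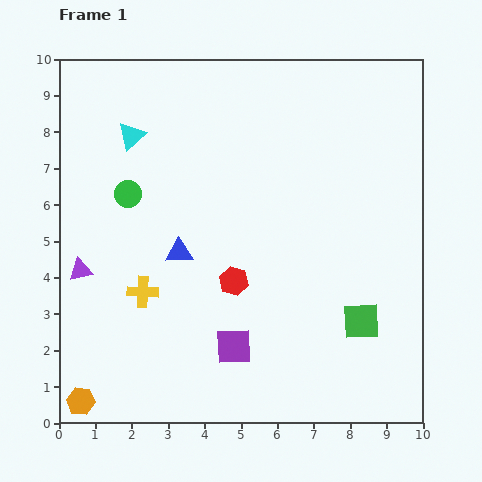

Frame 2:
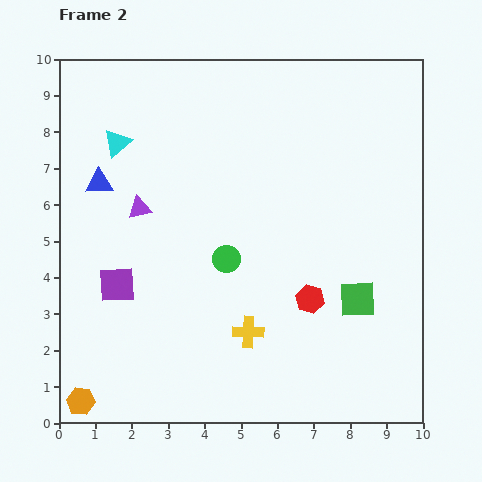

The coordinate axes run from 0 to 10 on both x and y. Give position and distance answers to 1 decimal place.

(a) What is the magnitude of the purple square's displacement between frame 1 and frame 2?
3.6

The purple square moved from (4.8, 2.1) to (1.6, 3.8), a distance of √(3.2² + 1.7²) ≈ 3.6.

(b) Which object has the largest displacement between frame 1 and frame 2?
the purple square

(moved 3.6; next 3.2)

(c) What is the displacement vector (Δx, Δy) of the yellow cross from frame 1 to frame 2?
(2.9, -1.1)

The yellow cross was at (2.3, 3.6) in frame 1 and (5.2, 2.5) in frame 2.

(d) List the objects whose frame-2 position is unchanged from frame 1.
the orange hexagon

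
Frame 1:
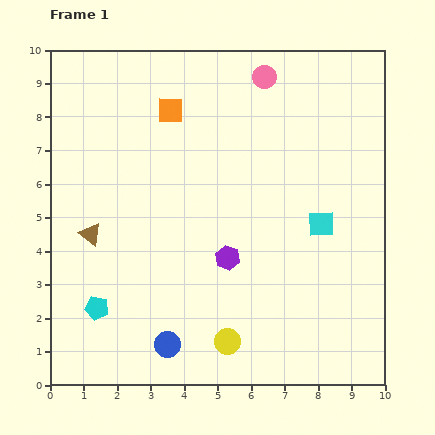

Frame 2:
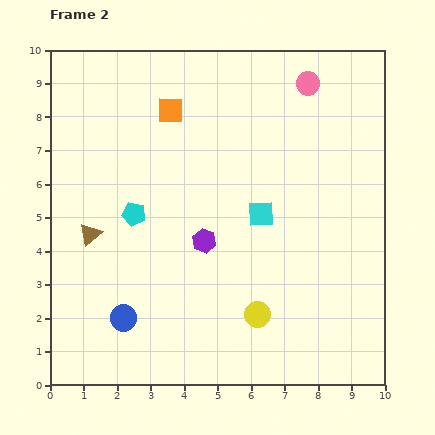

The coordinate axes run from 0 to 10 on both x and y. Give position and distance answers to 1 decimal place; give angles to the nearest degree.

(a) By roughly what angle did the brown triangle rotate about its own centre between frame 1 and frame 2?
42° clockwise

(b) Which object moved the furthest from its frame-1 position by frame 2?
the cyan pentagon

(moved 3.0; next 1.8)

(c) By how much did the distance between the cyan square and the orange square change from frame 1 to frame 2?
-1.5

Distance in frame 1: 5.6. Distance in frame 2: 4.1.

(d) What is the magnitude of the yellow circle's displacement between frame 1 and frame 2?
1.2

The yellow circle moved from (5.3, 1.3) to (6.2, 2.1), a distance of √(0.9² + 0.8²) ≈ 1.2.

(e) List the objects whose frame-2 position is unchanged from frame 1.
the brown triangle, the orange square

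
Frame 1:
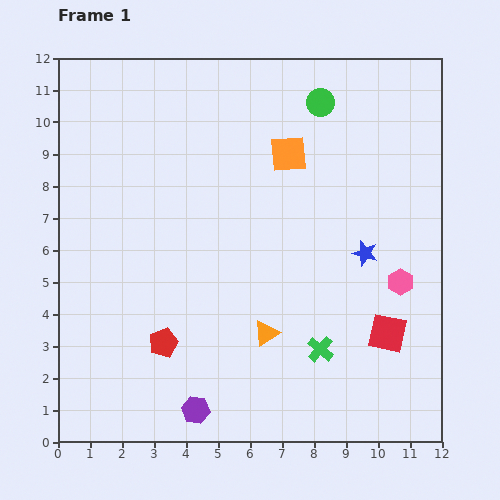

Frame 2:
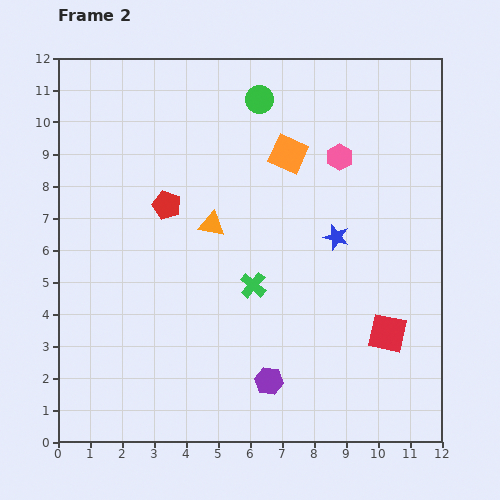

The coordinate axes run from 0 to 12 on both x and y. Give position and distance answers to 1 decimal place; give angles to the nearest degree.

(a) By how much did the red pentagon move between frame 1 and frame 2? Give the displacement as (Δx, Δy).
(0.1, 4.3)

The red pentagon was at (3.3, 3.1) in frame 1 and (3.4, 7.4) in frame 2.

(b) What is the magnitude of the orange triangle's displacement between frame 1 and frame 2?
3.8

The orange triangle moved from (6.5, 3.4) to (4.8, 6.8), a distance of √(1.7² + 3.4²) ≈ 3.8.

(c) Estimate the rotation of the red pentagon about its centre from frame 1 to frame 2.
30° counter-clockwise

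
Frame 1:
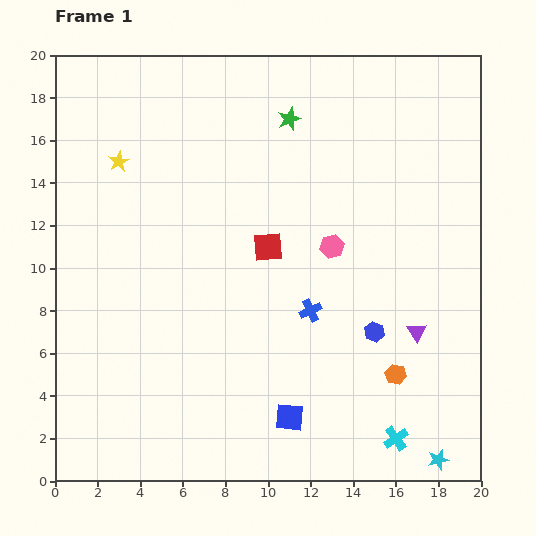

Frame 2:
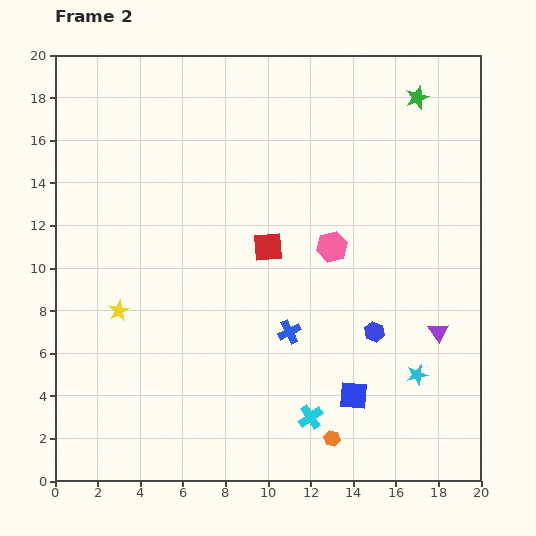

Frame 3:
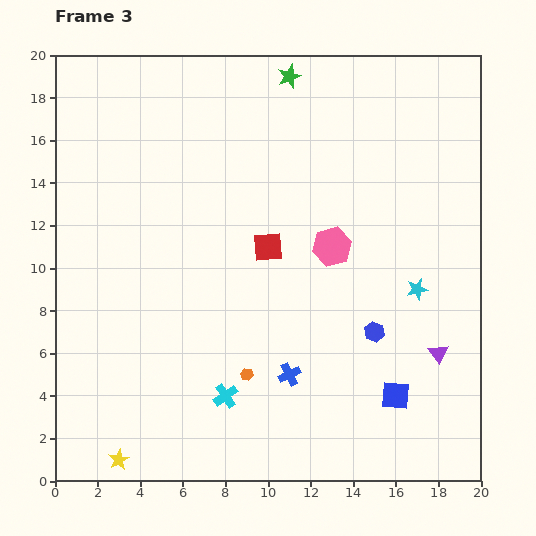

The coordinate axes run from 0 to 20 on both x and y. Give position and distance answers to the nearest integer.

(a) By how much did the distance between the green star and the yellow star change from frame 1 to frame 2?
+9

Distance in frame 1: 8. Distance in frame 2: 17.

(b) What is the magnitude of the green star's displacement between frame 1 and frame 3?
2

The green star moved from (11, 17) to (11, 19), a distance of √(0² + 2²) ≈ 2.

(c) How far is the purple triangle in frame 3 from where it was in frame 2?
1

The purple triangle moved from (18, 7) to (18, 6), a distance of √(0² + 1²) ≈ 1.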